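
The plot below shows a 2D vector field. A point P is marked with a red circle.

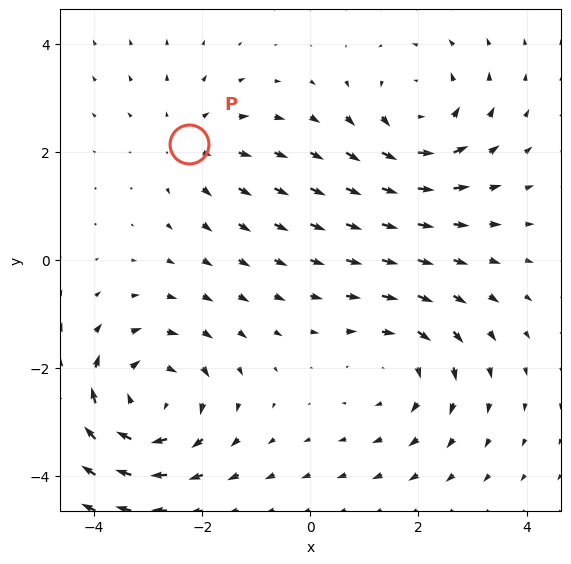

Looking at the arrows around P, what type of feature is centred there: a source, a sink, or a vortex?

At P (-2.2, 2.1) the arrows spread outward. Divergence about +2, curl ≈0 — positive divergence with near-zero curl is a source.

source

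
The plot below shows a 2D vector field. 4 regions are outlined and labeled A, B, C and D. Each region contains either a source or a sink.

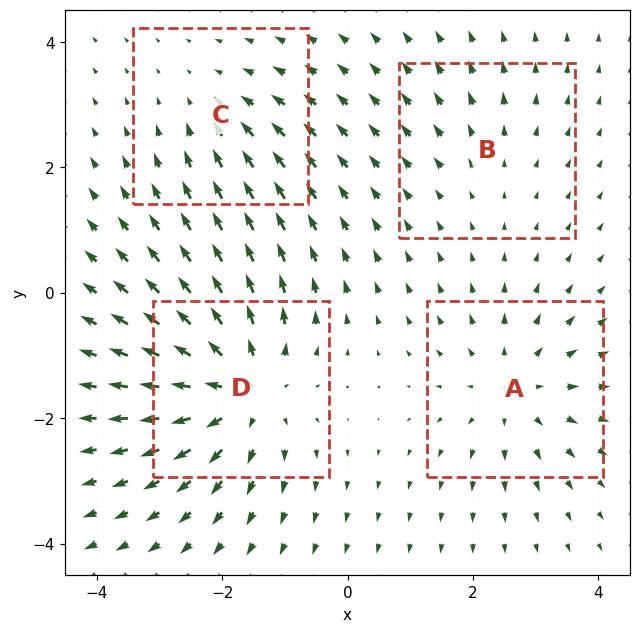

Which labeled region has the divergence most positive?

D

Divergence at each region's feature centre — A: about +4, B: about +2, C: about -3, D: about +6. Region D is most positive.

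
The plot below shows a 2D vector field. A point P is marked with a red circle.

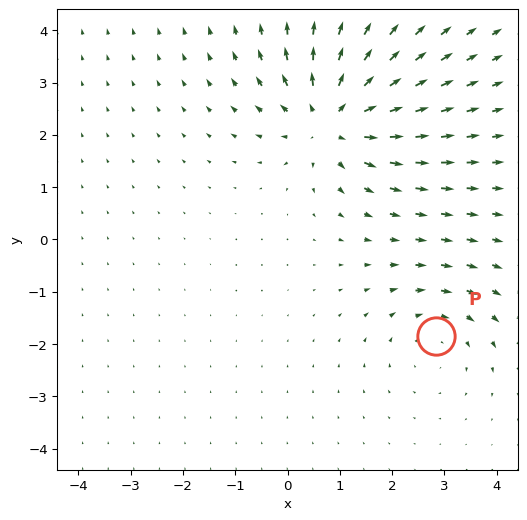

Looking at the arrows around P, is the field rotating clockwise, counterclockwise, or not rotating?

clockwise

Near P at (2.8, -1.9) the arrows circulate clockwise. The curl (z-component) there is about -3; negative curl means clockwise rotation.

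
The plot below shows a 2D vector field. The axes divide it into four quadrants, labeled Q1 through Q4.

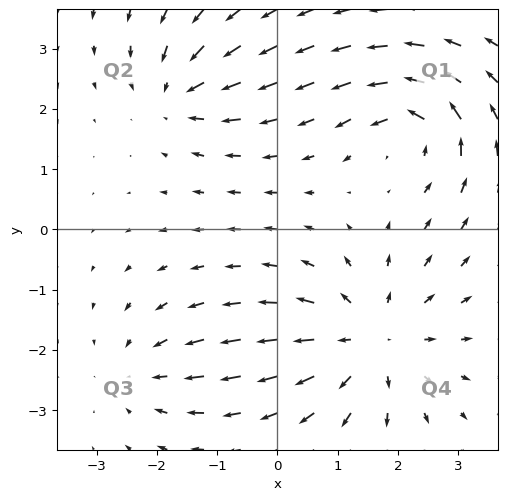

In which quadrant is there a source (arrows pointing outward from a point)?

The source sits at approximately (1.6, -1.8), which lies in quadrant Q4. The divergence there is about +4, positive as expected for a source.

Q4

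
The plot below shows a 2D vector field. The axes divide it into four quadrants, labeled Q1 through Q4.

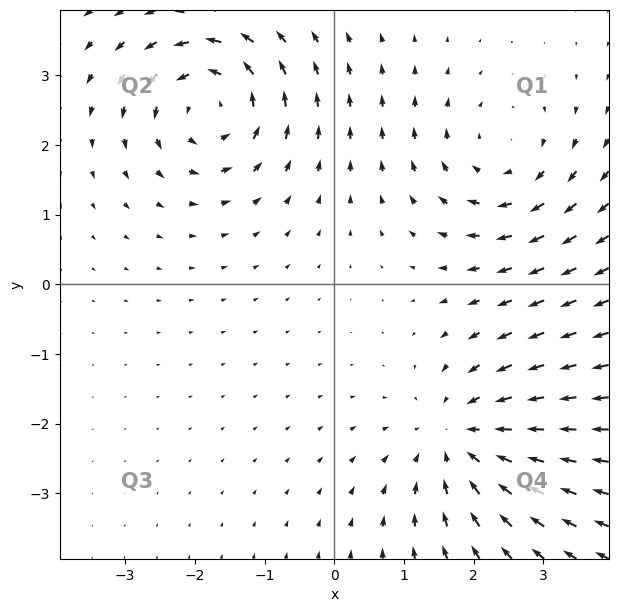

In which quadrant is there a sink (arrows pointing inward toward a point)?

Q4

The sink sits at approximately (1.8, -2.2), which lies in quadrant Q4. The divergence there is about -4, negative as expected for a sink.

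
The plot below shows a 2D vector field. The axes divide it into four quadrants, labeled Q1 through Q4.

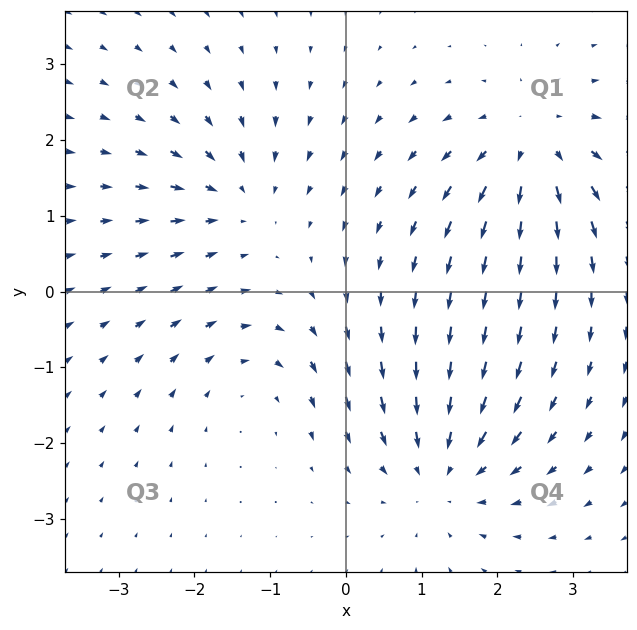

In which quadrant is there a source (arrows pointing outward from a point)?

Q1

The source sits at approximately (2.5, 1.9), which lies in quadrant Q1. The divergence there is about +4, positive as expected for a source.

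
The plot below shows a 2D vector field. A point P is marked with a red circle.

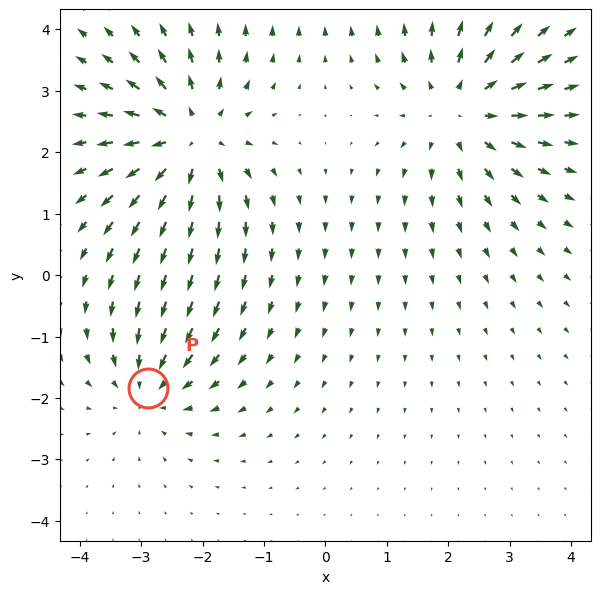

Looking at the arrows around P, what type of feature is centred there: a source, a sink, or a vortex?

At P (-2.9, -1.8) the arrows converge inward. Divergence about -3, curl ≈0 — negative divergence with near-zero curl is a sink.

sink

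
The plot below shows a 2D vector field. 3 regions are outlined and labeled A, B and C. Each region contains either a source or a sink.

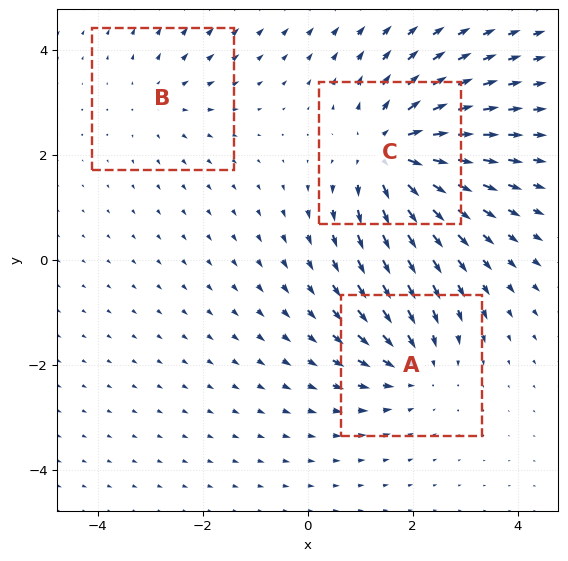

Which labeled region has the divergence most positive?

Divergence at each region's feature centre — A: about -3, B: about +2, C: about +5. Region C is most positive.

C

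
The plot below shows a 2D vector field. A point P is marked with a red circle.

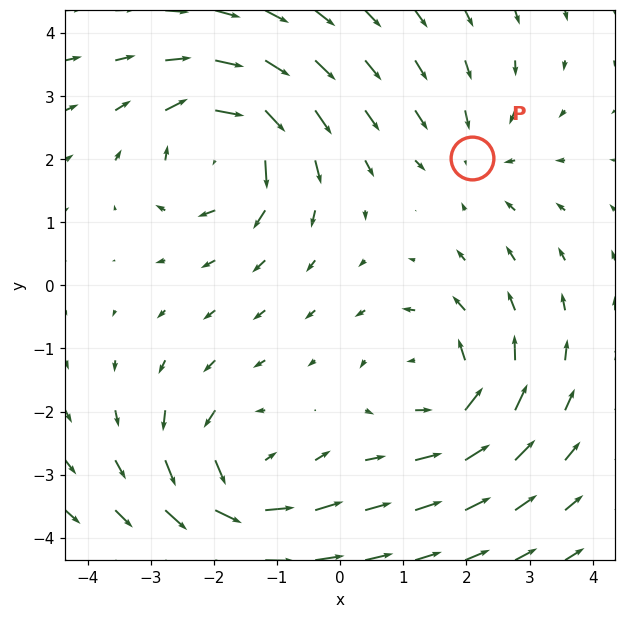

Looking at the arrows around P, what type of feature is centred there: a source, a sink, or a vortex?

sink

At P (2.1, 2.0) the arrows converge inward. Divergence about -2, curl ≈0 — negative divergence with near-zero curl is a sink.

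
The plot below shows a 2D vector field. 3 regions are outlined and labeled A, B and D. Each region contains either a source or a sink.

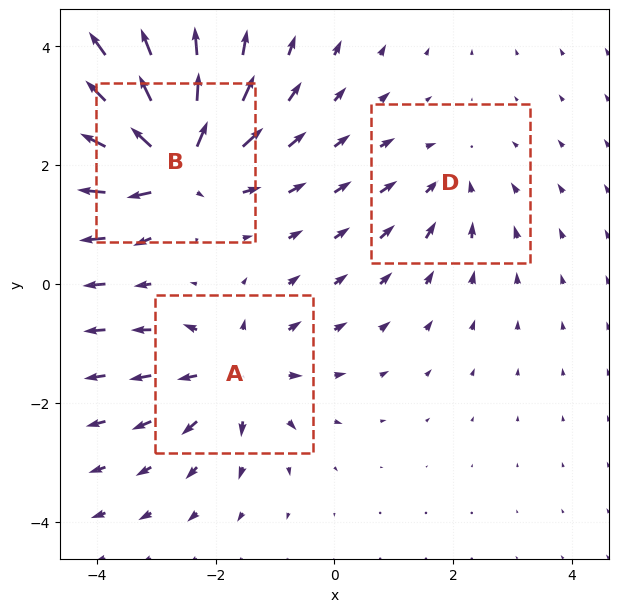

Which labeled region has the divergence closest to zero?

D

Divergence at each region's feature centre — A: about +4, B: about +6, D: about -2. Region D is closest to zero.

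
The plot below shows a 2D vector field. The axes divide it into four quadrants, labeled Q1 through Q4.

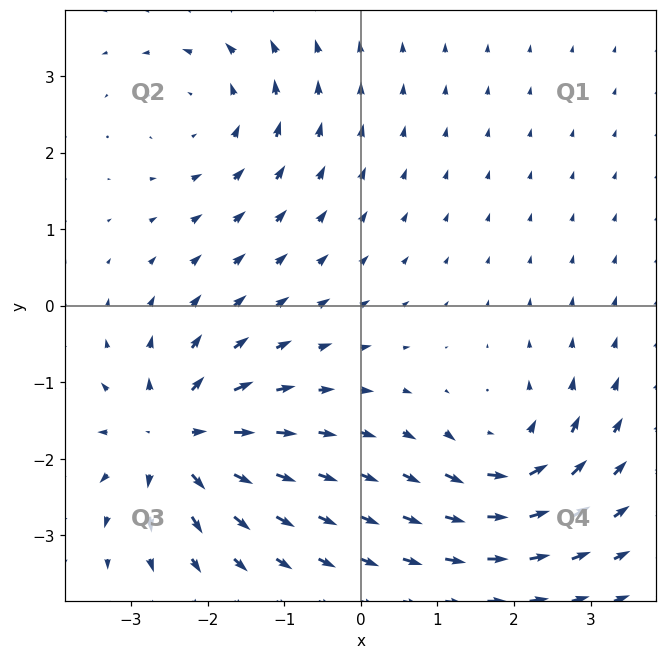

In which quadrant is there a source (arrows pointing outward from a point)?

The source sits at approximately (-2.4, -1.7), which lies in quadrant Q3. The divergence there is about +7, positive as expected for a source.

Q3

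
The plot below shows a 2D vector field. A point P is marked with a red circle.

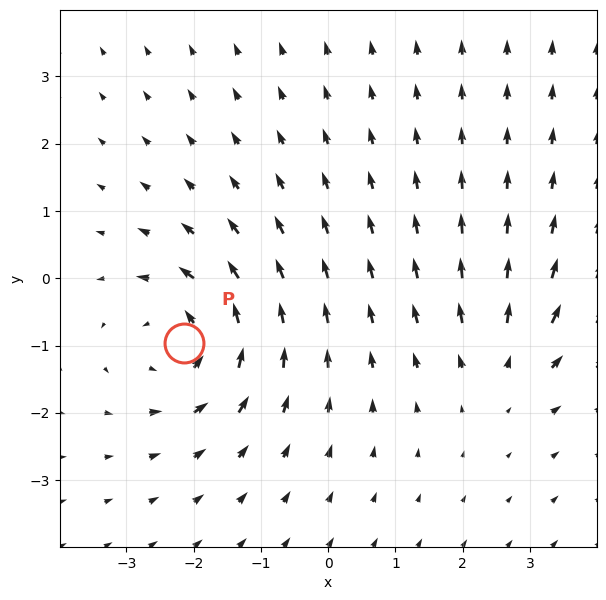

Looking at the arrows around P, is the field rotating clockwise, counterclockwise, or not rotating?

Near P at (-2.1, -1.0) the arrows circulate counterclockwise. The curl (z-component) there is about +5; positive curl means counterclockwise rotation.

counterclockwise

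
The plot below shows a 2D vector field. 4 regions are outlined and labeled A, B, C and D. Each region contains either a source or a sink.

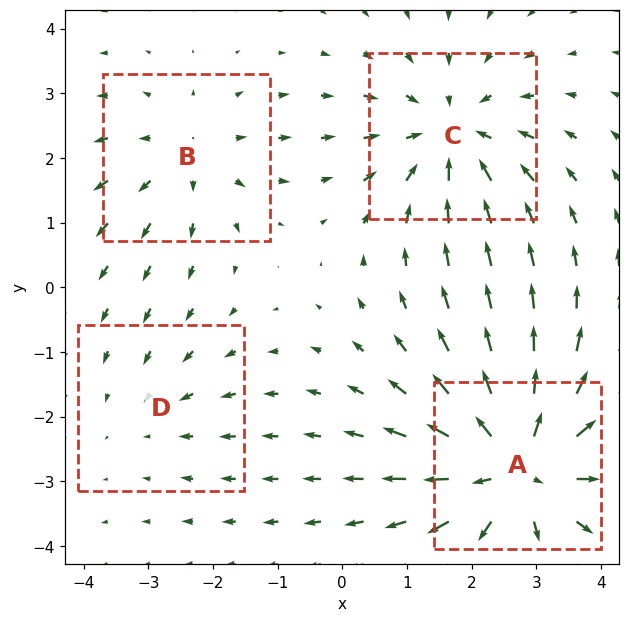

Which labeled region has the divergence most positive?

Divergence at each region's feature centre — A: about +6, B: about +3, C: about -5, D: about -2. Region A is most positive.

A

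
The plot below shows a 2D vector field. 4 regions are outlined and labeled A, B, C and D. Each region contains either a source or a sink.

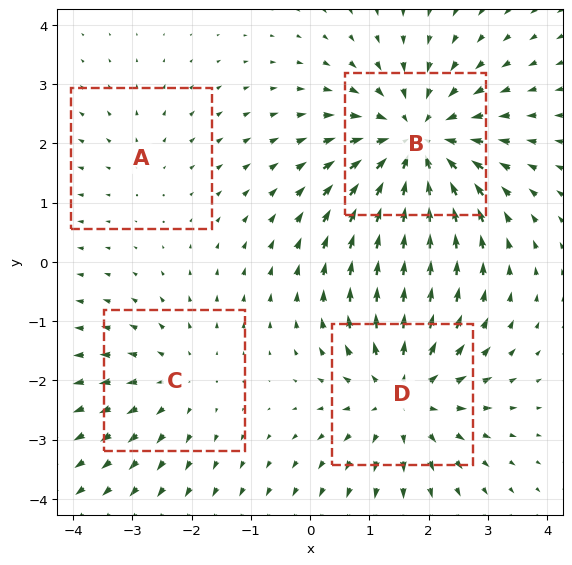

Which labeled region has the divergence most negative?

Divergence at each region's feature centre — A: about +2, B: about -6, C: about +3, D: about +4. Region B is most negative.

B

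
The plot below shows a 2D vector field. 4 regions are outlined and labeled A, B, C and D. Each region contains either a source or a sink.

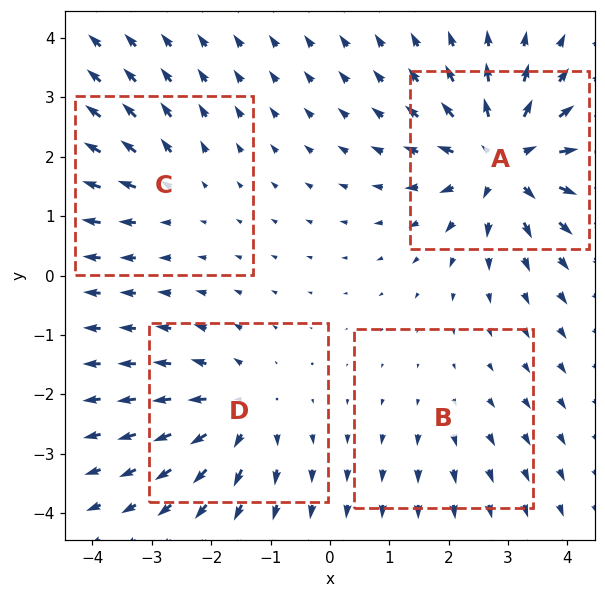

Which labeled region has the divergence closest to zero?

Divergence at each region's feature centre — A: about +8, B: about +2, C: about +3, D: about +5. Region B is closest to zero.

B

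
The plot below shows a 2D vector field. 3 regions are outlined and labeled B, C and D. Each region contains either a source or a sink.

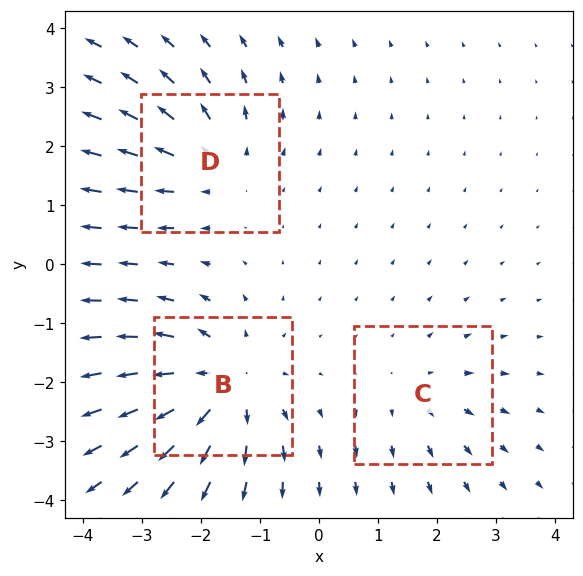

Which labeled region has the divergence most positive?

Divergence at each region's feature centre — B: about +5, C: about +2, D: about +3. Region B is most positive.

B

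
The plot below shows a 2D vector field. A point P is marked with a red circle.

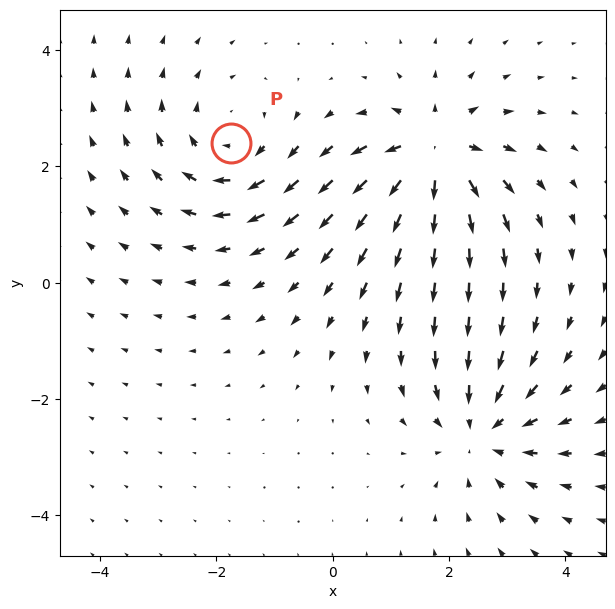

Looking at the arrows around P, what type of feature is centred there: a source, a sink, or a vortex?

At P (-1.7, 2.4) the arrows circulate clockwise. Divergence ≈0, curl about -3 — near-zero divergence with nonzero curl is a vortex.

vortex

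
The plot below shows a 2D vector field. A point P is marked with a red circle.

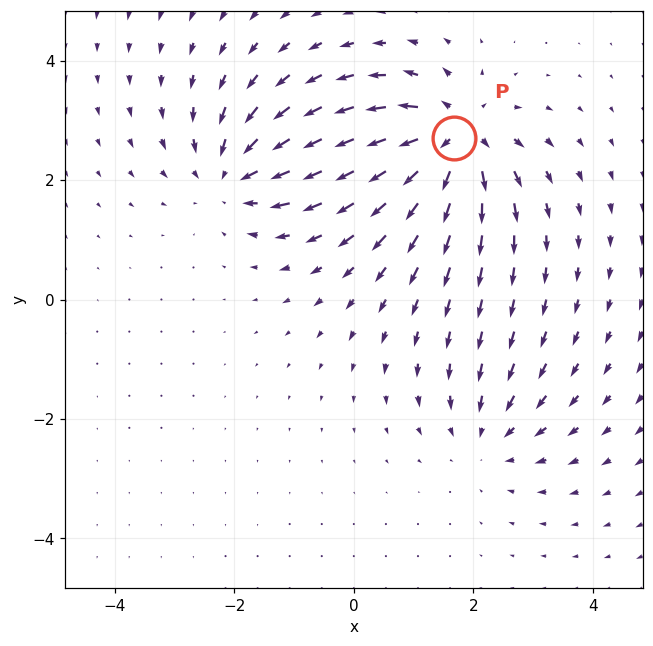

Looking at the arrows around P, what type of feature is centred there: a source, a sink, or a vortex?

source

At P (1.7, 2.7) the arrows spread outward. Divergence about +5, curl ≈0 — positive divergence with near-zero curl is a source.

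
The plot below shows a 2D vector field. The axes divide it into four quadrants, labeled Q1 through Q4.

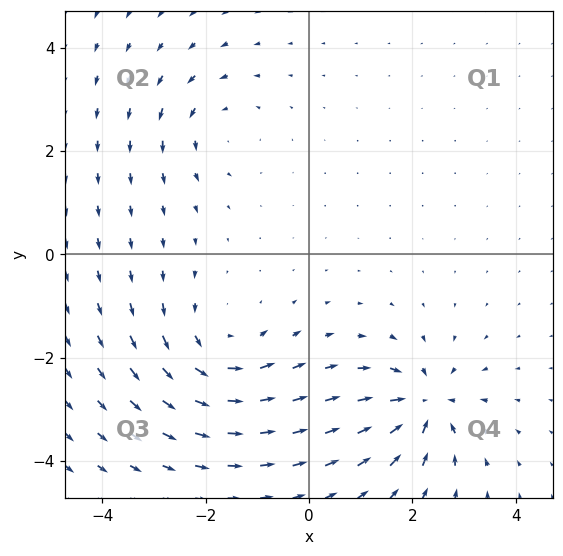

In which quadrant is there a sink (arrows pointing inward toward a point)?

Q4

The sink sits at approximately (2.2, -2.9), which lies in quadrant Q4. The divergence there is about -6, negative as expected for a sink.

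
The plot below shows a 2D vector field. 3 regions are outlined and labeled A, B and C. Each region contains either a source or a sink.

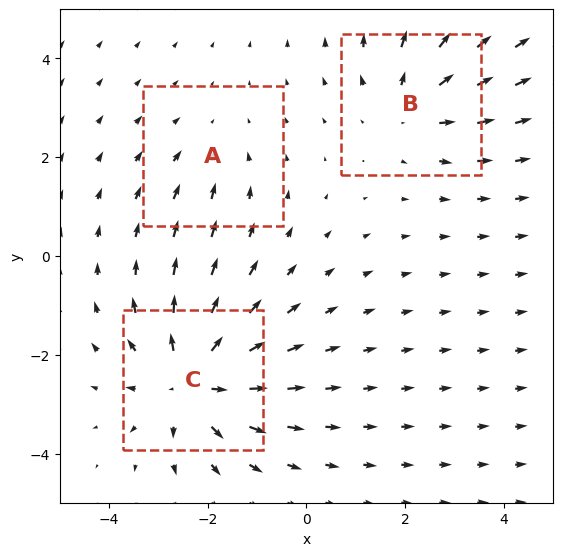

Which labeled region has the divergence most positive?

Divergence at each region's feature centre — A: about -2, B: about +3, C: about +5. Region C is most positive.

C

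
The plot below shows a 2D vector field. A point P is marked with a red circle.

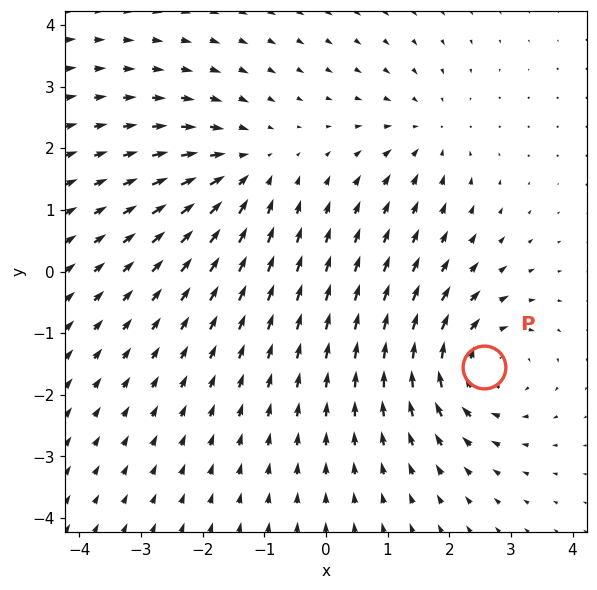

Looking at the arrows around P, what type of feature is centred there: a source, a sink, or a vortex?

vortex

At P (2.6, -1.5) the arrows circulate clockwise. Divergence ≈0, curl about -5 — near-zero divergence with nonzero curl is a vortex.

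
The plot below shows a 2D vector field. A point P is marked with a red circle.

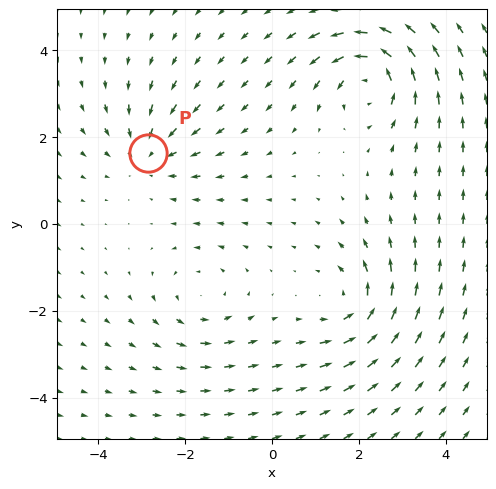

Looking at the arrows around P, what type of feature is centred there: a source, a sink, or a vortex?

At P (-2.9, 1.6) the arrows converge inward. Divergence about -3, curl ≈0 — negative divergence with near-zero curl is a sink.

sink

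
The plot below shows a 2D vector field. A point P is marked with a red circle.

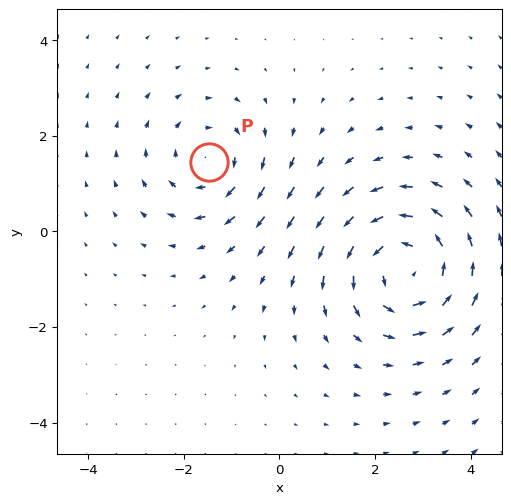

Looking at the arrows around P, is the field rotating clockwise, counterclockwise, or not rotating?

Near P at (-1.5, 1.4) the arrows circulate clockwise. The curl (z-component) there is about -3; negative curl means clockwise rotation.

clockwise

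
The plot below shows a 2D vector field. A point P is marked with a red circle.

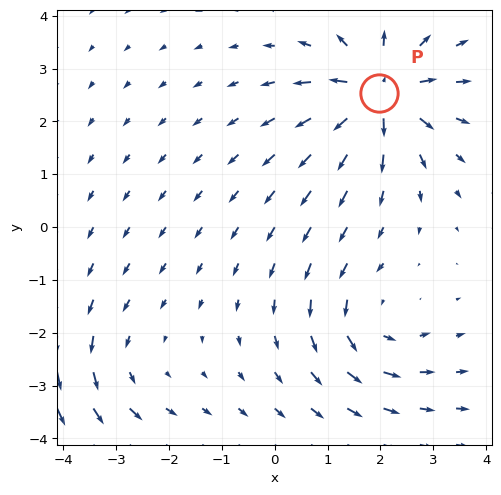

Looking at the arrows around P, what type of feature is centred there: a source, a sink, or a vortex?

source

At P (2.0, 2.5) the arrows spread outward. Divergence about +6, curl ≈0 — positive divergence with near-zero curl is a source.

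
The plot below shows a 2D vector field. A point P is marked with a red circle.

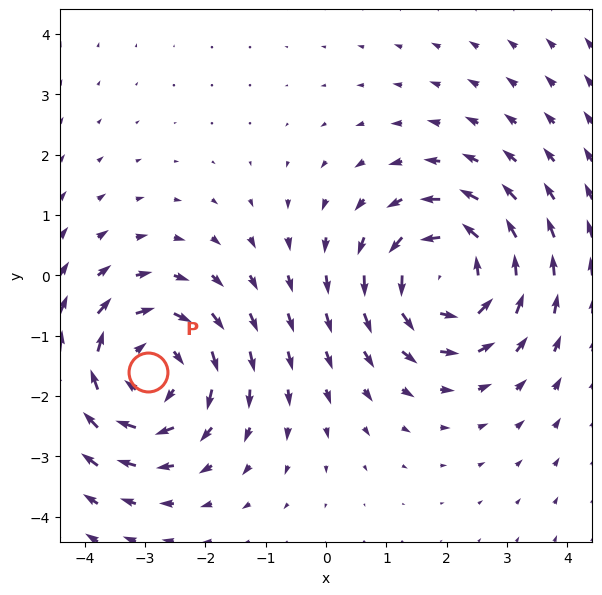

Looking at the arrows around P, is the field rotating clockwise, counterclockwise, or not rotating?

Near P at (-2.9, -1.6) the arrows circulate clockwise. The curl (z-component) there is about -4; negative curl means clockwise rotation.

clockwise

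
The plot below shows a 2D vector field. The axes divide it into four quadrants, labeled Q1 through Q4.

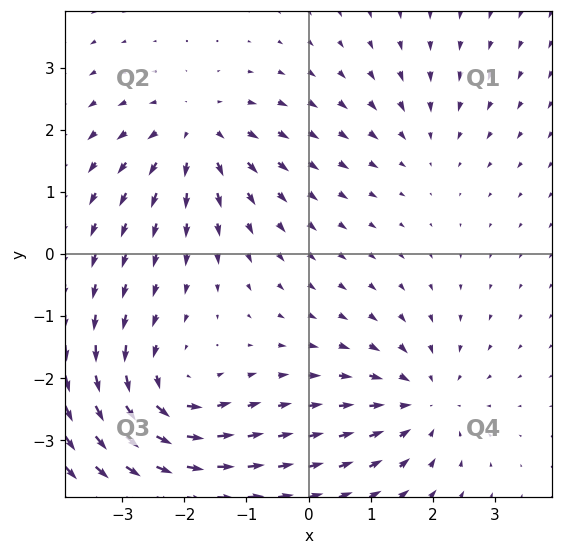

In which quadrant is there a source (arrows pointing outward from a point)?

The source sits at approximately (-1.8, 1.9), which lies in quadrant Q2. The divergence there is about +5, positive as expected for a source.

Q2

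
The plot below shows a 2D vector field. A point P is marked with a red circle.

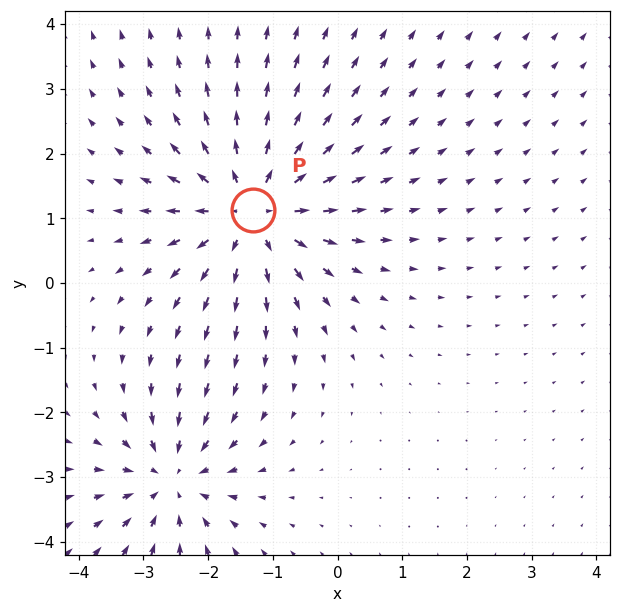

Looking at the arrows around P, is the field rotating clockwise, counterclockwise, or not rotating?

Near P at (-1.3, 1.1) the arrows show no circulation. The curl there is ≈0.

not rotating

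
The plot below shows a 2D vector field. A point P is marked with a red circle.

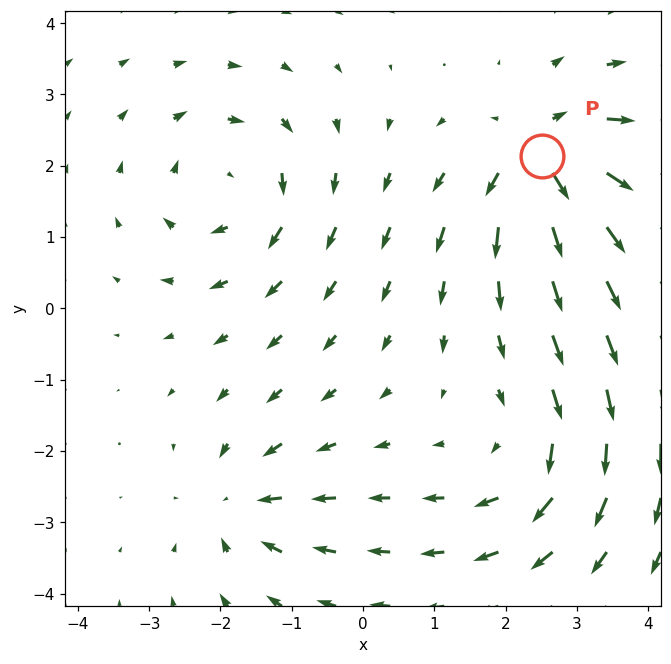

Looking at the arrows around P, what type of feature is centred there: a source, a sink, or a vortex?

At P (2.5, 2.1) the arrows spread outward. Divergence about +7, curl ≈0 — positive divergence with near-zero curl is a source.

source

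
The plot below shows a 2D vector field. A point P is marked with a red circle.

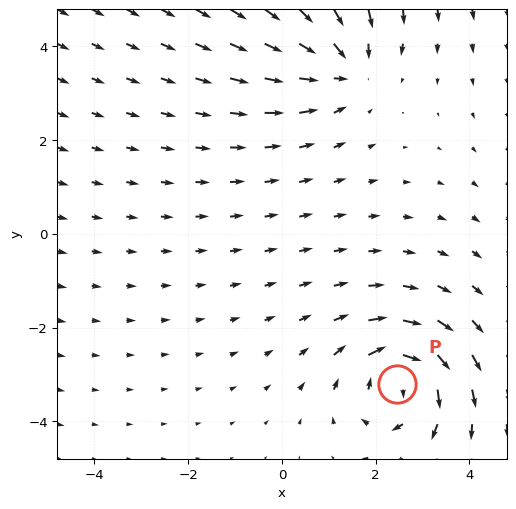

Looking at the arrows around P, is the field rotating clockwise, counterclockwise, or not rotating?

Near P at (2.5, -3.2) the arrows circulate clockwise. The curl (z-component) there is about -5; negative curl means clockwise rotation.

clockwise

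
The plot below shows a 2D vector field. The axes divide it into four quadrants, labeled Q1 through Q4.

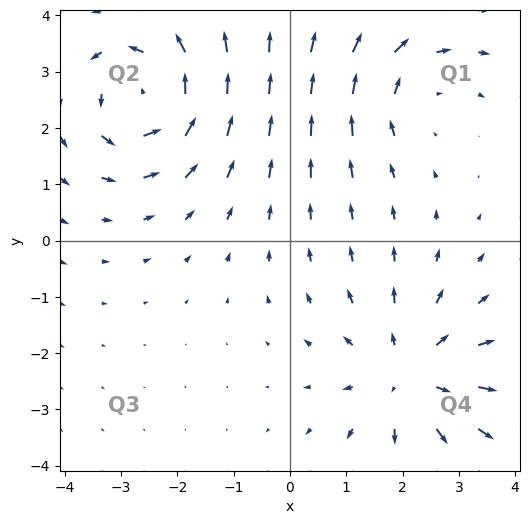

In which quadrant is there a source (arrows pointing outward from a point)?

Q4

The source sits at approximately (2.1, -2.4), which lies in quadrant Q4. The divergence there is about +4, positive as expected for a source.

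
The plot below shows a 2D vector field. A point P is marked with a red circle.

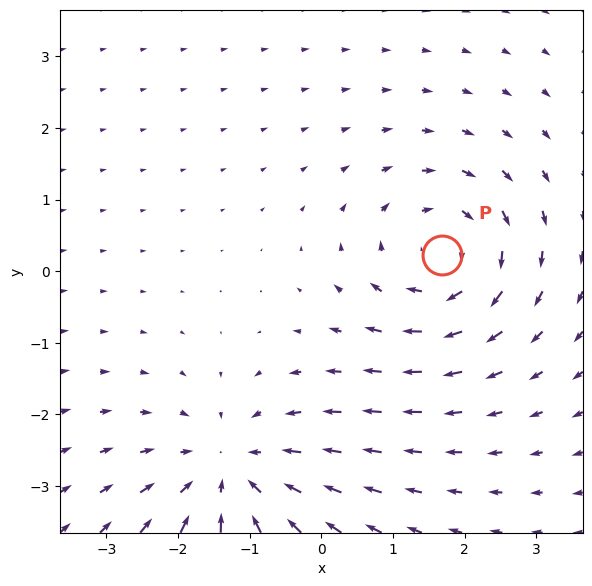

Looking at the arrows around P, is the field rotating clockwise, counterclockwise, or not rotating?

clockwise

Near P at (1.7, 0.2) the arrows circulate clockwise. The curl (z-component) there is about -5; negative curl means clockwise rotation.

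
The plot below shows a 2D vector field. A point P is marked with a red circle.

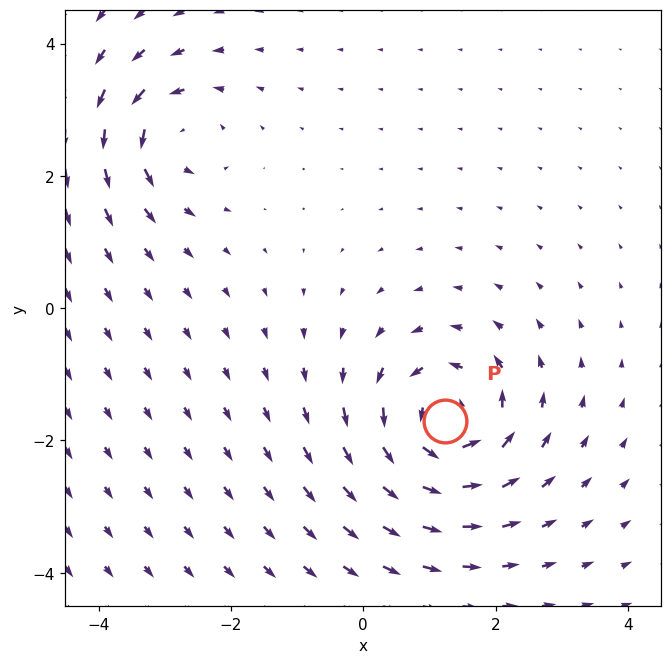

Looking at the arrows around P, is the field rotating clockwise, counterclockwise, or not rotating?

Near P at (1.2, -1.7) the arrows circulate counterclockwise. The curl (z-component) there is about +5; positive curl means counterclockwise rotation.

counterclockwise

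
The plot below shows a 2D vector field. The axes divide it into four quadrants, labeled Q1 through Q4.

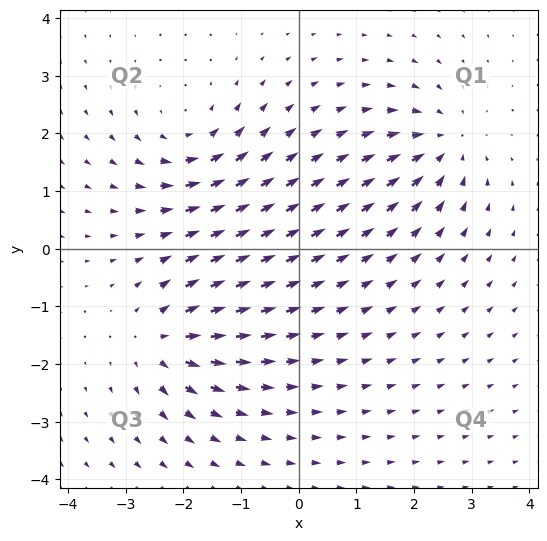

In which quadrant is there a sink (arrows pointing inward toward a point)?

The sink sits at approximately (2.5, 1.8), which lies in quadrant Q1. The divergence there is about -4, negative as expected for a sink.

Q1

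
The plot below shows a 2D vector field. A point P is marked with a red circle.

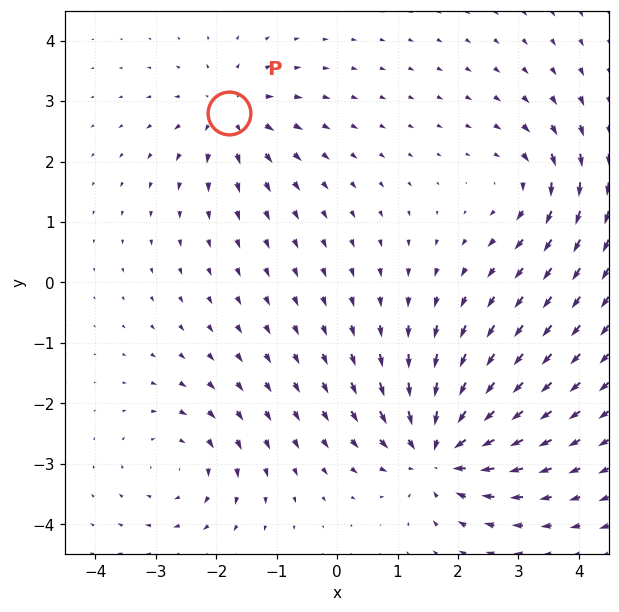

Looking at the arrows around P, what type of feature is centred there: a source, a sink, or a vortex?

At P (-1.8, 2.8) the arrows spread outward. Divergence about +4, curl ≈0 — positive divergence with near-zero curl is a source.

source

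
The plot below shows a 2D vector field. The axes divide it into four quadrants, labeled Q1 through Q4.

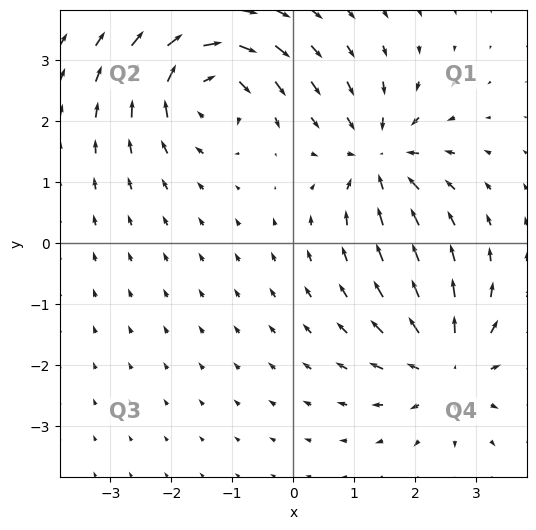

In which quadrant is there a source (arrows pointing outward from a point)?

The source sits at approximately (2.5, -2.0), which lies in quadrant Q4. The divergence there is about +4, positive as expected for a source.

Q4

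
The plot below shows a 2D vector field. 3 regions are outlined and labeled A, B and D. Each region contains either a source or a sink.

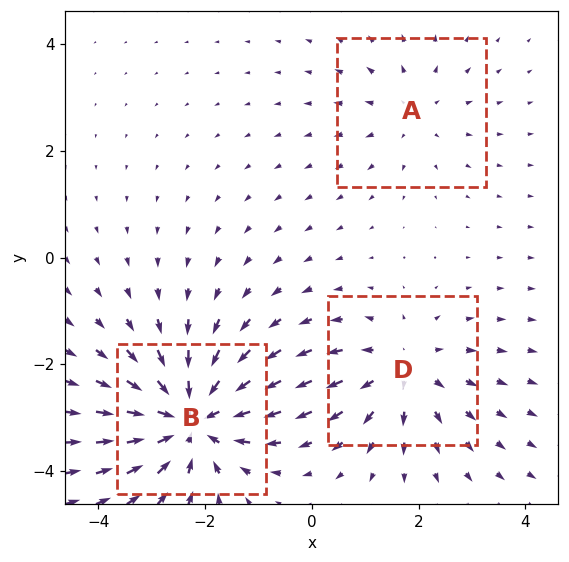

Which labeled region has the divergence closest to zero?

Divergence at each region's feature centre — A: about +2, B: about -5, D: about +3. Region A is closest to zero.

A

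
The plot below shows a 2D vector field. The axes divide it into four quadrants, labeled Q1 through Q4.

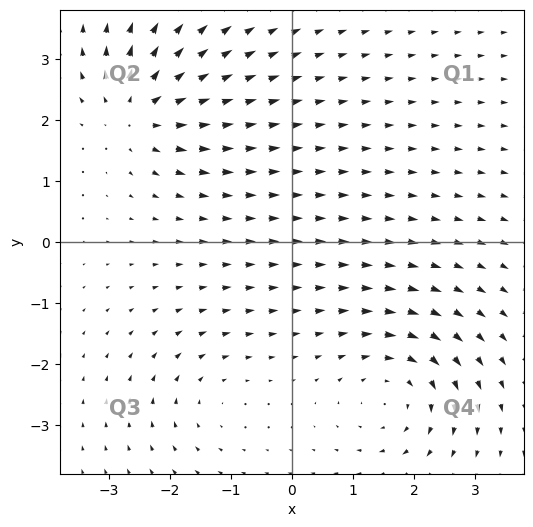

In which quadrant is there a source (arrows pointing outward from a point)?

Q2

The source sits at approximately (-2.5, 2.1), which lies in quadrant Q2. The divergence there is about +6, positive as expected for a source.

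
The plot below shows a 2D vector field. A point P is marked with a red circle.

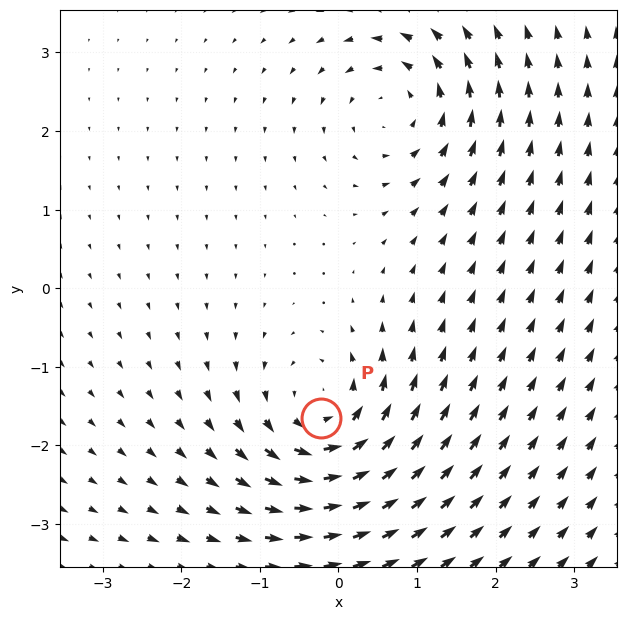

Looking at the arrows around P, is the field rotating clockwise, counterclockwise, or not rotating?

counterclockwise

Near P at (-0.2, -1.7) the arrows circulate counterclockwise. The curl (z-component) there is about +5; positive curl means counterclockwise rotation.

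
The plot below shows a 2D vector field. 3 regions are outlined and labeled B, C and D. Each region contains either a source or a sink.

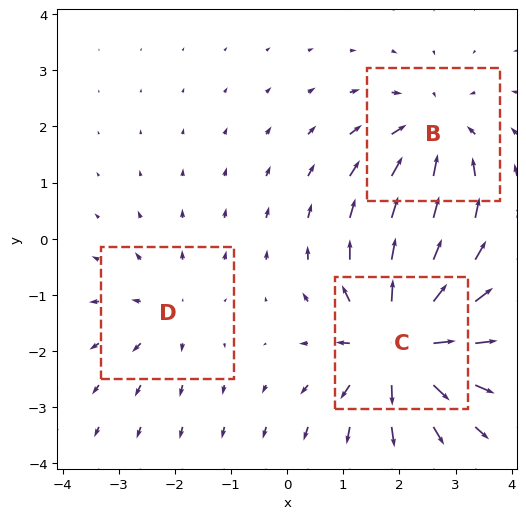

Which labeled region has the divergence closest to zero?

Divergence at each region's feature centre — B: about -3, C: about +6, D: about +2. Region D is closest to zero.

D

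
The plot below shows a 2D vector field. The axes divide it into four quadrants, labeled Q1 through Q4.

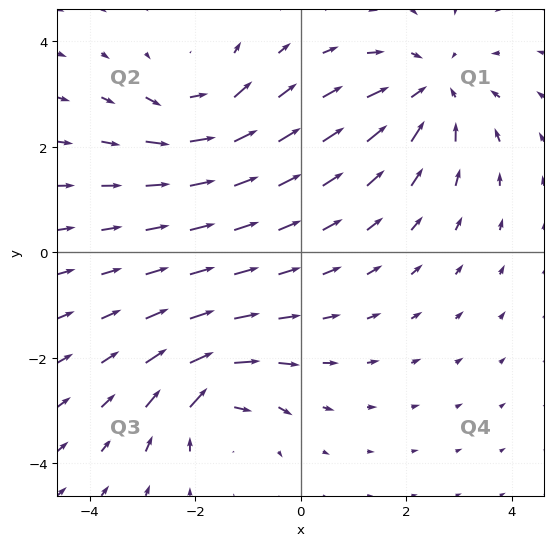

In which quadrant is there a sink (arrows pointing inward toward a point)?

The sink sits at approximately (2.5, 3.1), which lies in quadrant Q1. The divergence there is about -3, negative as expected for a sink.

Q1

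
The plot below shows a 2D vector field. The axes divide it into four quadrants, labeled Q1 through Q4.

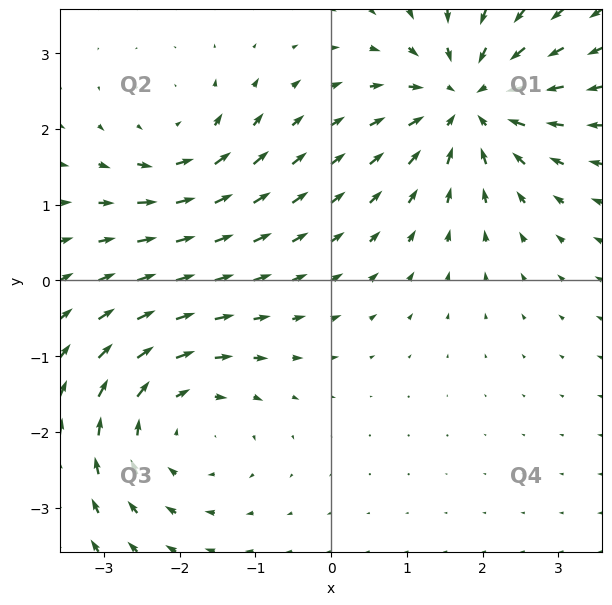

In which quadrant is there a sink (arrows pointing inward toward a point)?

Q1

The sink sits at approximately (1.8, 2.4), which lies in quadrant Q1. The divergence there is about -5, negative as expected for a sink.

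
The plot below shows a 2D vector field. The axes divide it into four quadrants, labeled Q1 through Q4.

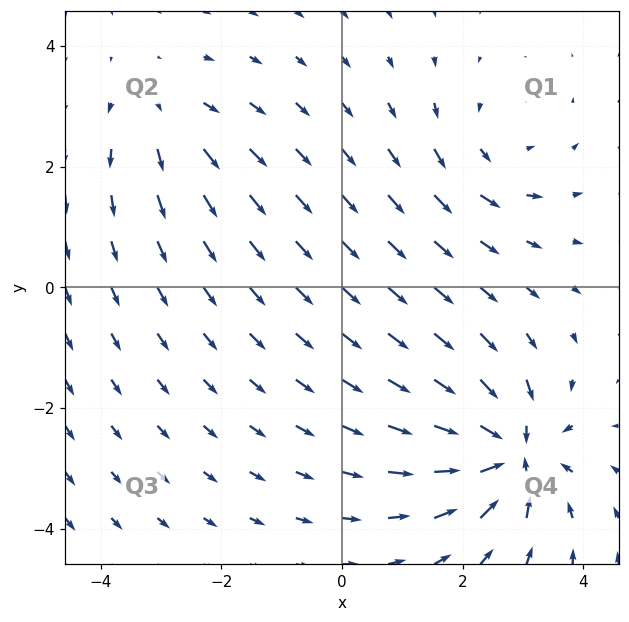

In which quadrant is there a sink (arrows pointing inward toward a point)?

The sink sits at approximately (2.8, -2.7), which lies in quadrant Q4. The divergence there is about -6, negative as expected for a sink.

Q4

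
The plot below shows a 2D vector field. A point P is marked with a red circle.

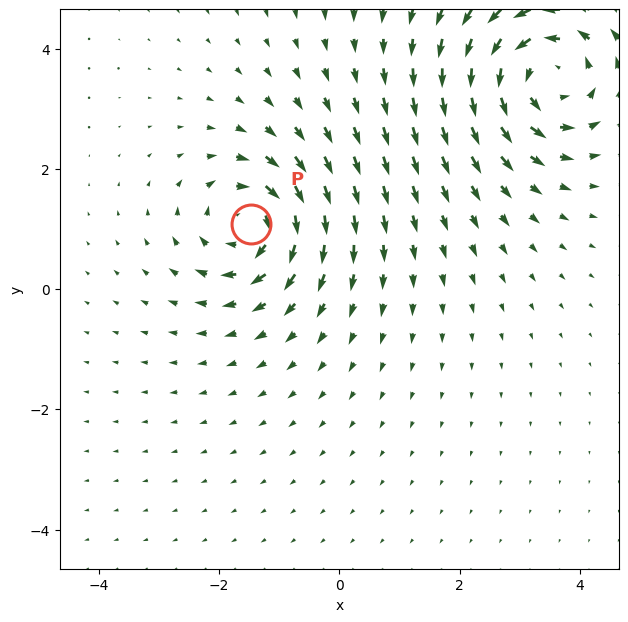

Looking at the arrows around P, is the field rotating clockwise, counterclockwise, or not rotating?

Near P at (-1.5, 1.1) the arrows circulate clockwise. The curl (z-component) there is about -5; negative curl means clockwise rotation.

clockwise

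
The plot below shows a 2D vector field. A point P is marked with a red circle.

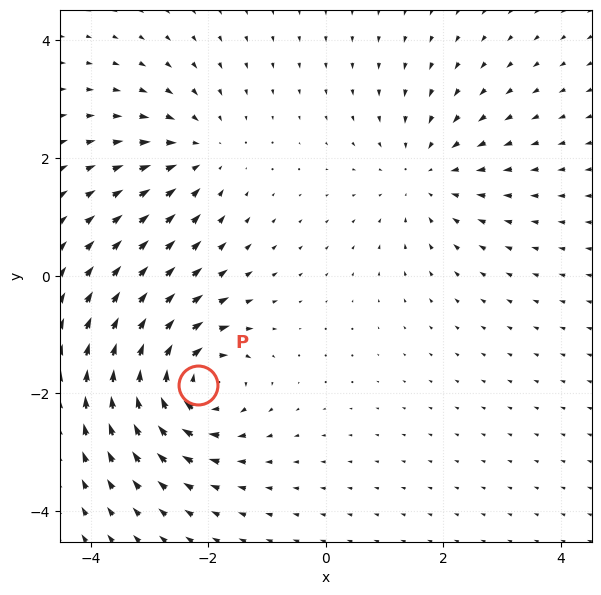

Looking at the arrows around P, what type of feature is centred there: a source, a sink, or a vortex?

At P (-2.2, -1.9) the arrows circulate clockwise. Divergence ≈0, curl about -7 — near-zero divergence with nonzero curl is a vortex.

vortex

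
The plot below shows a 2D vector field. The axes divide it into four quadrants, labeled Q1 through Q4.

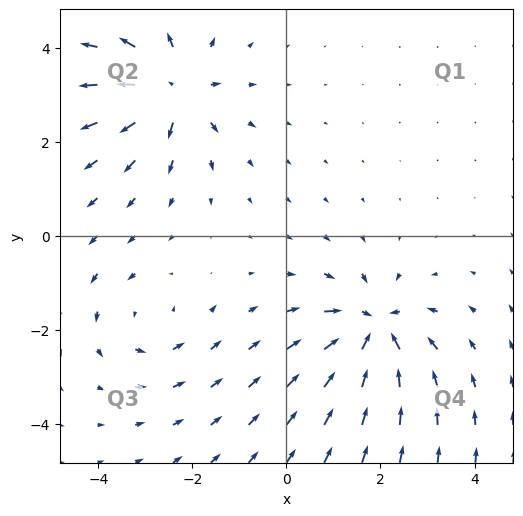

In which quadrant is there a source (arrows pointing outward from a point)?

The source sits at approximately (-2.4, 3.1), which lies in quadrant Q2. The divergence there is about +5, positive as expected for a source.

Q2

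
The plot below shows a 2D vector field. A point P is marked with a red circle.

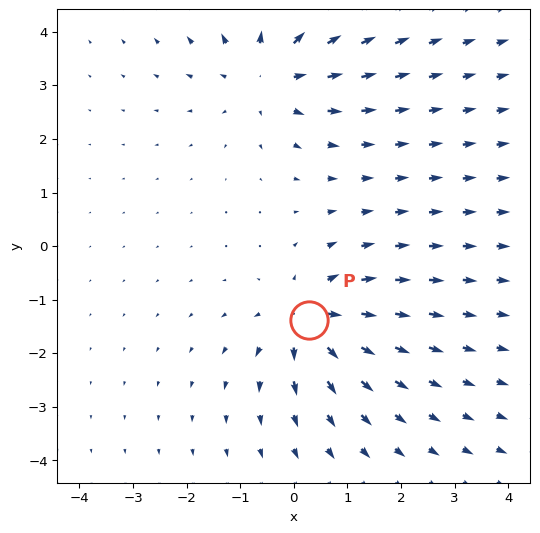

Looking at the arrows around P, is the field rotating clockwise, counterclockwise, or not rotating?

Near P at (0.3, -1.4) the arrows show no circulation. The curl there is ≈0.

not rotating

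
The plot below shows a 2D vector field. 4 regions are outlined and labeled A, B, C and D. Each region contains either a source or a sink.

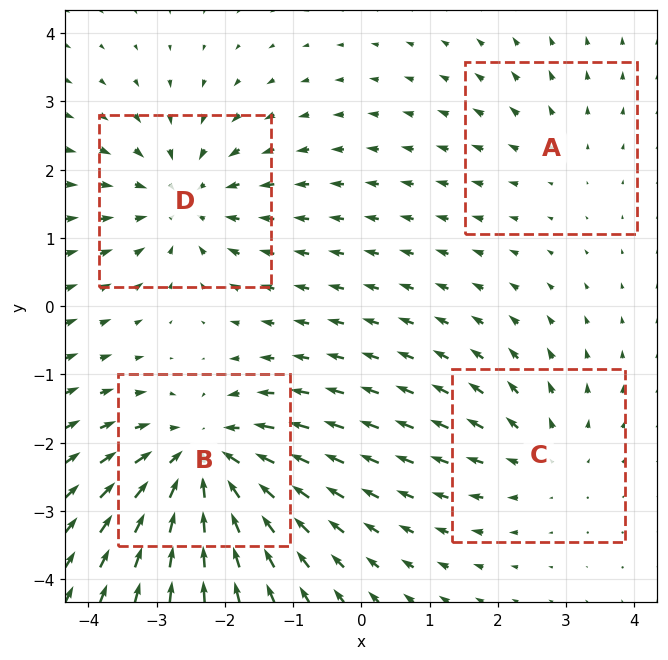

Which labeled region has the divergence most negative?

B

Divergence at each region's feature centre — A: about +2, B: about -6, C: about +3, D: about -4. Region B is most negative.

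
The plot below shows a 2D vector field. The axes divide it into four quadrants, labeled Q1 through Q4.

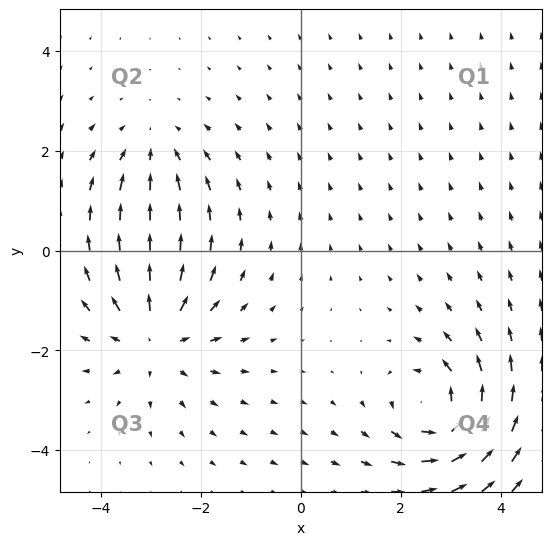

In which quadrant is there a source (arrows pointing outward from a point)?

The source sits at approximately (-2.9, -1.7), which lies in quadrant Q3. The divergence there is about +4, positive as expected for a source.

Q3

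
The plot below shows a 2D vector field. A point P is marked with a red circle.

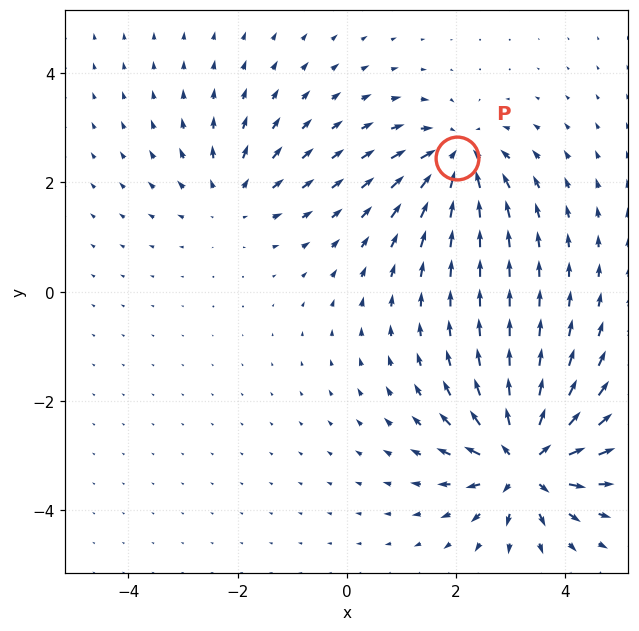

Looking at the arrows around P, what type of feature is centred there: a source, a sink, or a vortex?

sink

At P (2.0, 2.4) the arrows converge inward. Divergence about -5, curl ≈0 — negative divergence with near-zero curl is a sink.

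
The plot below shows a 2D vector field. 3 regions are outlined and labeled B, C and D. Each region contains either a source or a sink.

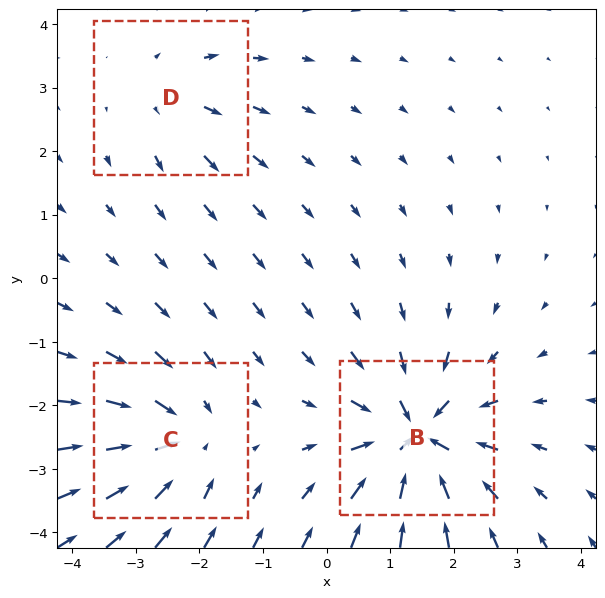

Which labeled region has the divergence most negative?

B

Divergence at each region's feature centre — B: about -6, C: about -4, D: about +2. Region B is most negative.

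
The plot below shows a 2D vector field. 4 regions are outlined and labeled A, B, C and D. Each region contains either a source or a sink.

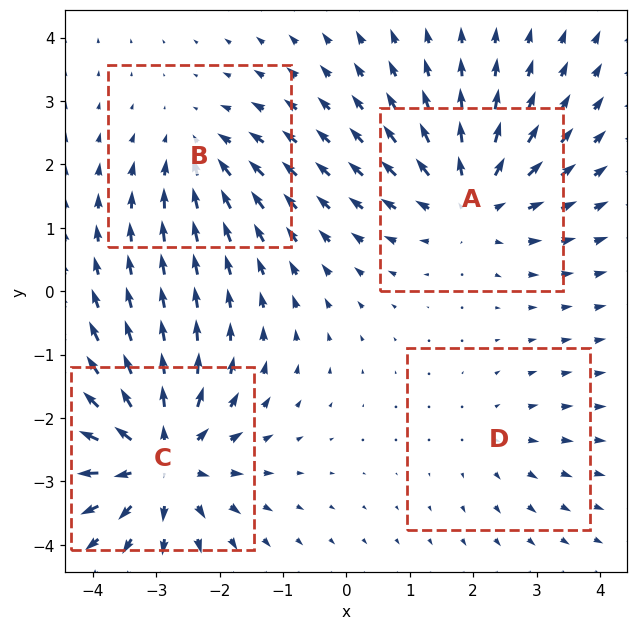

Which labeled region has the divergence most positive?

Divergence at each region's feature centre — A: about +5, B: about -4, C: about +7, D: about +2. Region C is most positive.

C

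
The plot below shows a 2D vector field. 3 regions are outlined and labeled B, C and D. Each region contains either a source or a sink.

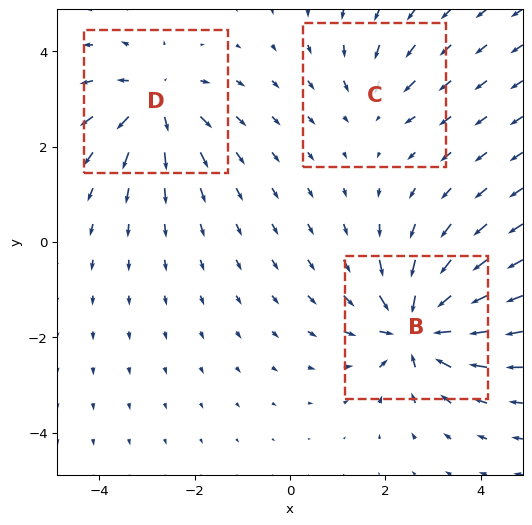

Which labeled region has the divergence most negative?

B

Divergence at each region's feature centre — B: about -6, C: about -2, D: about +4. Region B is most negative.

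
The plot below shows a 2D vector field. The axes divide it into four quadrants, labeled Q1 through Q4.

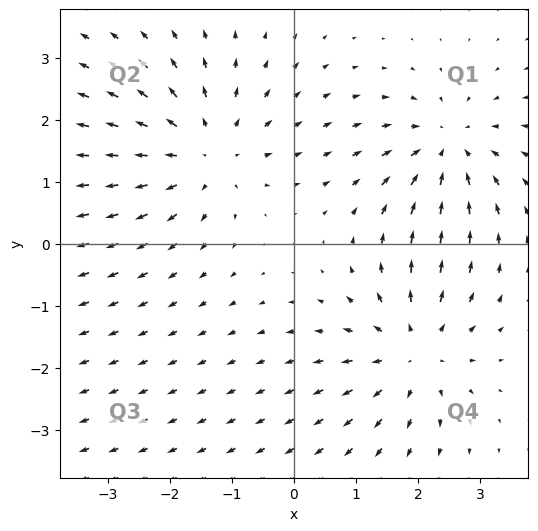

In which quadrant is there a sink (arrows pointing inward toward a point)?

The sink sits at approximately (2.5, 1.5), which lies in quadrant Q1. The divergence there is about -5, negative as expected for a sink.

Q1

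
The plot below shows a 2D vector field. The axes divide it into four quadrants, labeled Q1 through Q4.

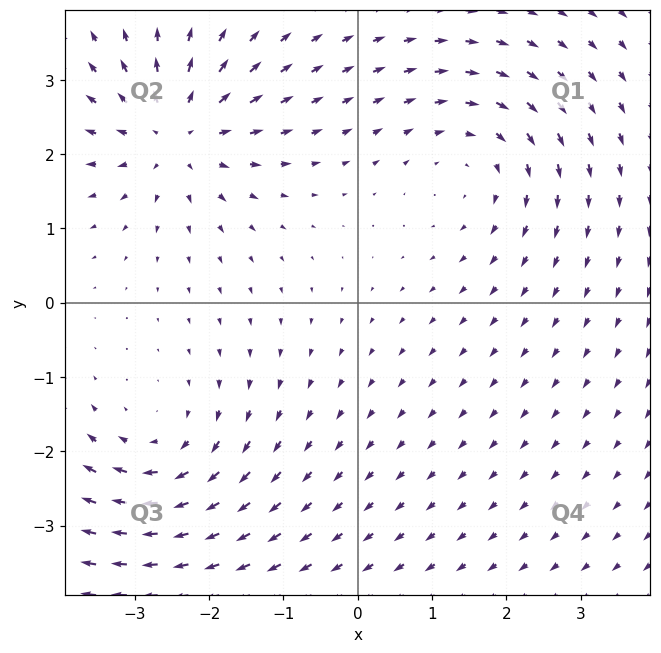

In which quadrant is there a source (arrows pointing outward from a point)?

The source sits at approximately (-2.4, 2.3), which lies in quadrant Q2. The divergence there is about +6, positive as expected for a source.

Q2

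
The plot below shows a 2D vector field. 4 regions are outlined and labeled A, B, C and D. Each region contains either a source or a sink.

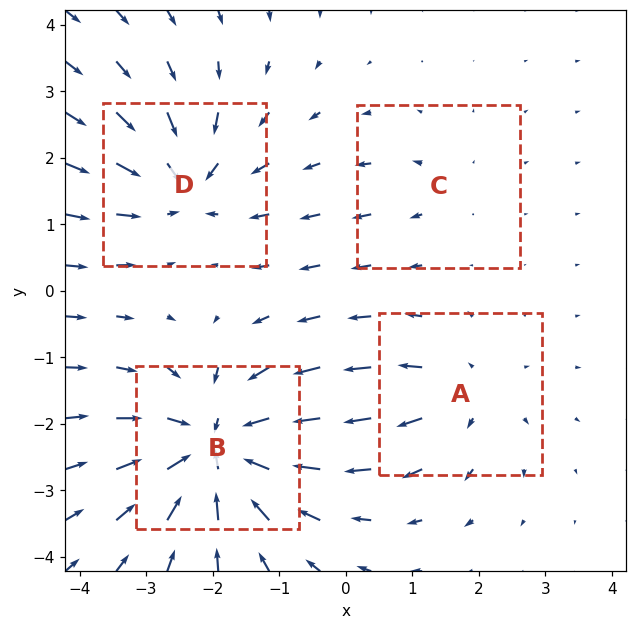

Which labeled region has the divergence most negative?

Divergence at each region's feature centre — A: about +4, B: about -7, C: about +2, D: about -5. Region B is most negative.

B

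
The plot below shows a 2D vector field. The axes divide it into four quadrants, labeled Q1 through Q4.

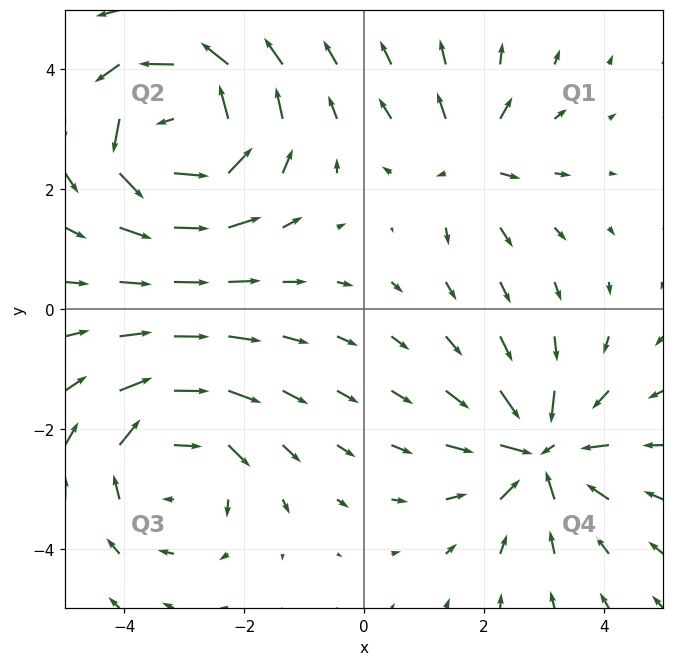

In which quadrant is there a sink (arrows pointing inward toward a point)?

The sink sits at approximately (2.9, -2.4), which lies in quadrant Q4. The divergence there is about -5, negative as expected for a sink.

Q4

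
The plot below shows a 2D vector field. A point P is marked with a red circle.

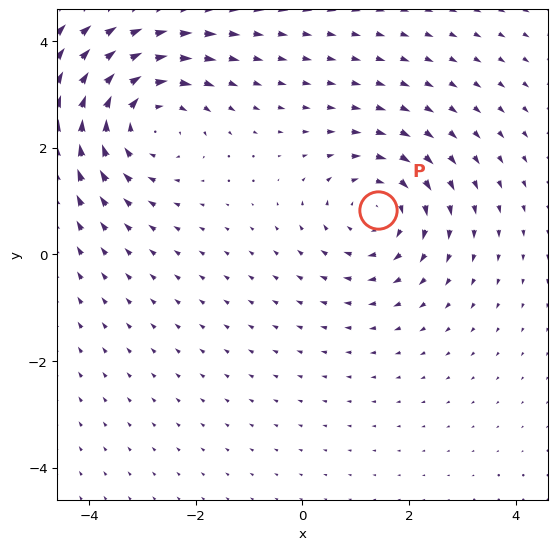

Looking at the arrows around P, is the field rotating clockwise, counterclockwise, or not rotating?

Near P at (1.4, 0.8) the arrows circulate clockwise. The curl (z-component) there is about -3; negative curl means clockwise rotation.

clockwise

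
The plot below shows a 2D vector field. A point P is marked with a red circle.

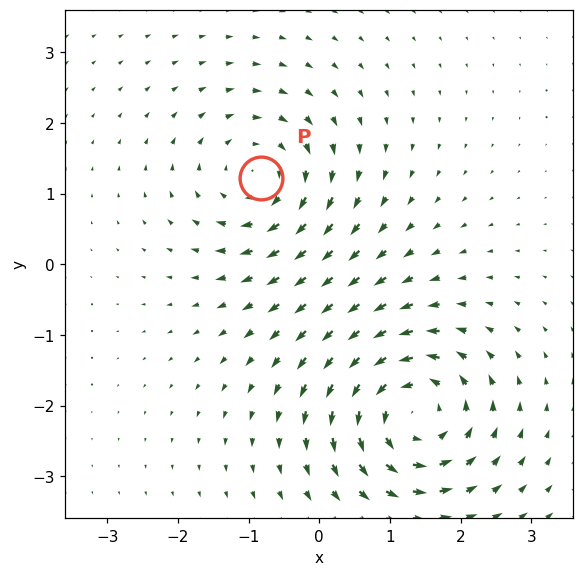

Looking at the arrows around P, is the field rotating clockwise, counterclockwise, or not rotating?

clockwise

Near P at (-0.8, 1.2) the arrows circulate clockwise. The curl (z-component) there is about -4; negative curl means clockwise rotation.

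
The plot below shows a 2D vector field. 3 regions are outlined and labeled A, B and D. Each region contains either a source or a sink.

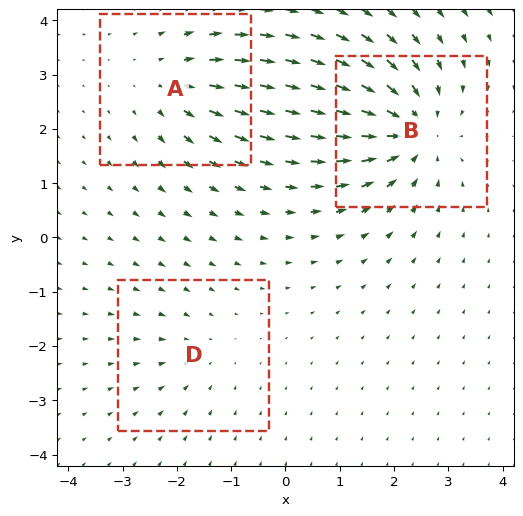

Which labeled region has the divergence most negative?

B

Divergence at each region's feature centre — A: about +3, B: about -5, D: about -2. Region B is most negative.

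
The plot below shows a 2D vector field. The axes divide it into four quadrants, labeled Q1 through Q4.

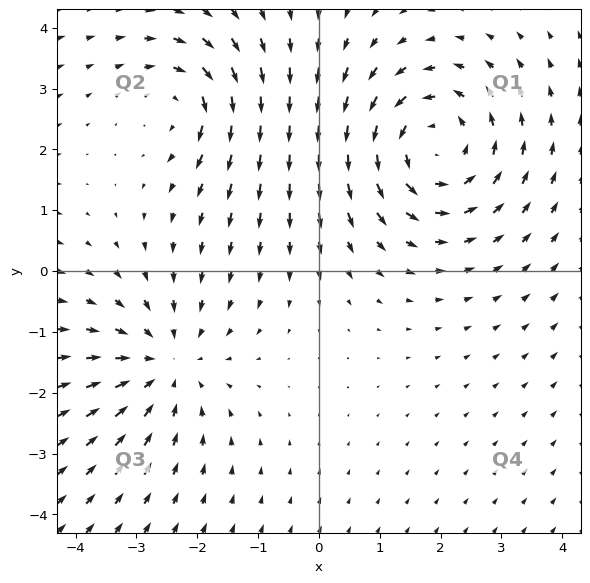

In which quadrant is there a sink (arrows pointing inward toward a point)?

The sink sits at approximately (-2.5, -1.5), which lies in quadrant Q3. The divergence there is about -3, negative as expected for a sink.

Q3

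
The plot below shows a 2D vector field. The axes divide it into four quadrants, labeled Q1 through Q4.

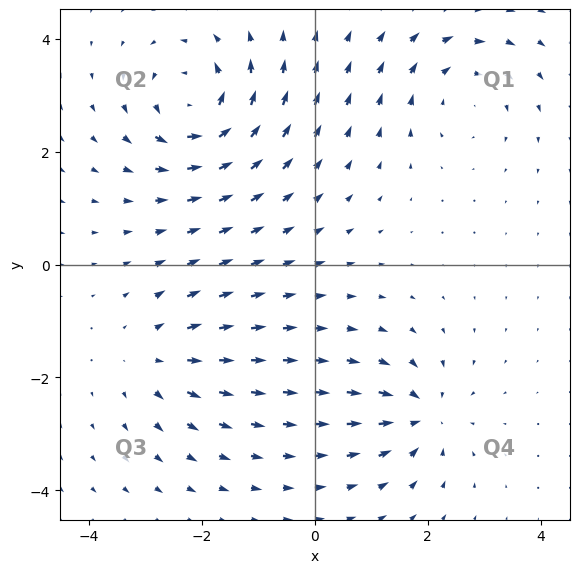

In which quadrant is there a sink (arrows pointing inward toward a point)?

Q4

The sink sits at approximately (1.9, -2.7), which lies in quadrant Q4. The divergence there is about -4, negative as expected for a sink.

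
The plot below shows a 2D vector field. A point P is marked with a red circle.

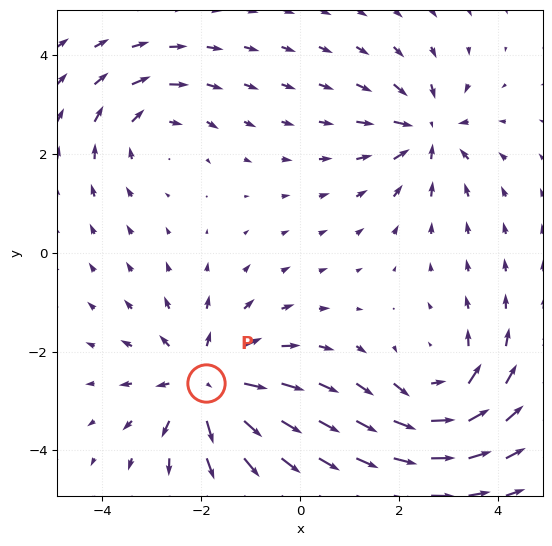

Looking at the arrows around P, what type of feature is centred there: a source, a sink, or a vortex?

At P (-1.9, -2.6) the arrows spread outward. Divergence about +4, curl ≈0 — positive divergence with near-zero curl is a source.

source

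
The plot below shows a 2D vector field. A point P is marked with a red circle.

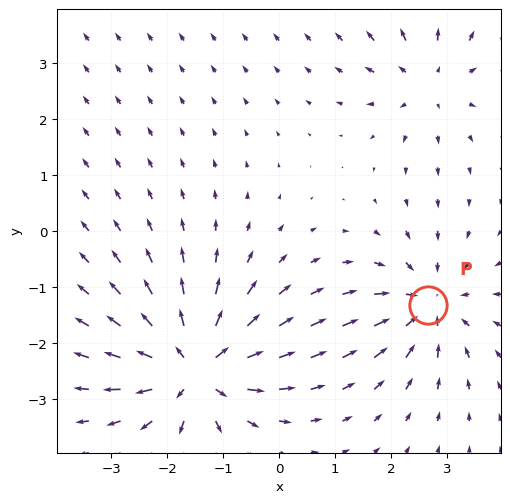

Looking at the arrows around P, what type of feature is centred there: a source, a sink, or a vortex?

At P (2.7, -1.3) the arrows converge inward. Divergence about -4, curl ≈0 — negative divergence with near-zero curl is a sink.

sink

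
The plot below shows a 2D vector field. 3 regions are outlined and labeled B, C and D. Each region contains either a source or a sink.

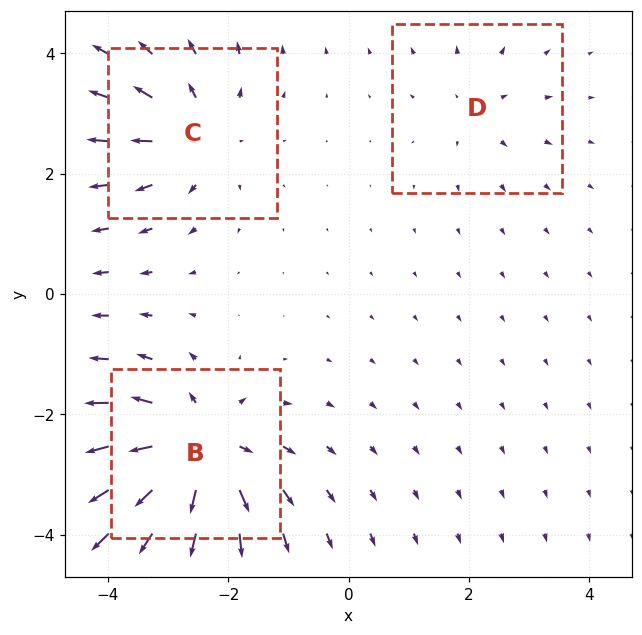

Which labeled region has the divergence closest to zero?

D

Divergence at each region's feature centre — B: about +6, C: about +4, D: about +2. Region D is closest to zero.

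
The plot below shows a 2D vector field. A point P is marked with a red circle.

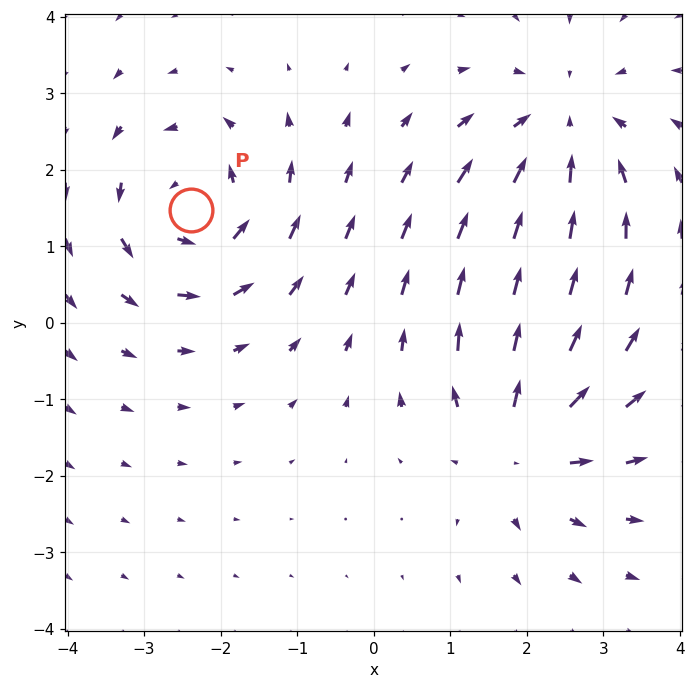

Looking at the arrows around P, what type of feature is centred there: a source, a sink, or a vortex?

vortex

At P (-2.4, 1.5) the arrows circulate counterclockwise. Divergence ≈0, curl about +4 — near-zero divergence with nonzero curl is a vortex.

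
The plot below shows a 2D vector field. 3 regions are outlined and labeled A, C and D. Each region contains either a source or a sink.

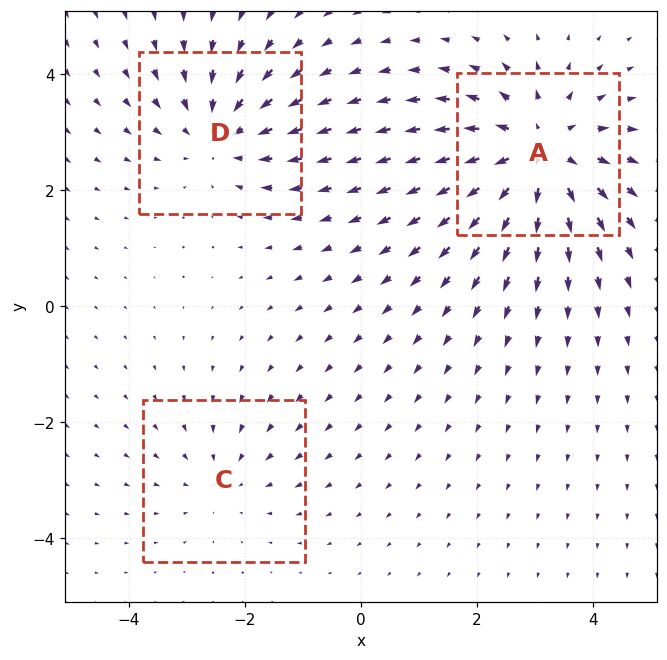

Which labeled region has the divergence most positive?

Divergence at each region's feature centre — A: about +4, C: about -2, D: about -3. Region A is most positive.

A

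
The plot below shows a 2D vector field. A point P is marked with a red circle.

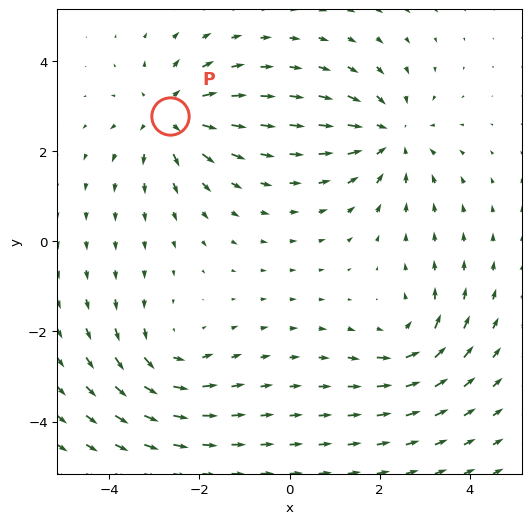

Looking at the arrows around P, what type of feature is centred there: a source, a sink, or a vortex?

At P (-2.7, 2.8) the arrows spread outward. Divergence about +5, curl ≈0 — positive divergence with near-zero curl is a source.

source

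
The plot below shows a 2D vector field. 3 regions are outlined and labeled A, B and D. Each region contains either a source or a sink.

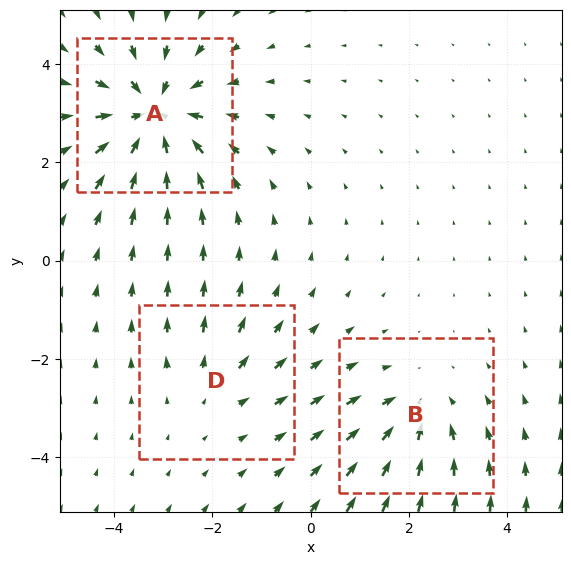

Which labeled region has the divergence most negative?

Divergence at each region's feature centre — A: about -5, B: about -3, D: about +2. Region A is most negative.

A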